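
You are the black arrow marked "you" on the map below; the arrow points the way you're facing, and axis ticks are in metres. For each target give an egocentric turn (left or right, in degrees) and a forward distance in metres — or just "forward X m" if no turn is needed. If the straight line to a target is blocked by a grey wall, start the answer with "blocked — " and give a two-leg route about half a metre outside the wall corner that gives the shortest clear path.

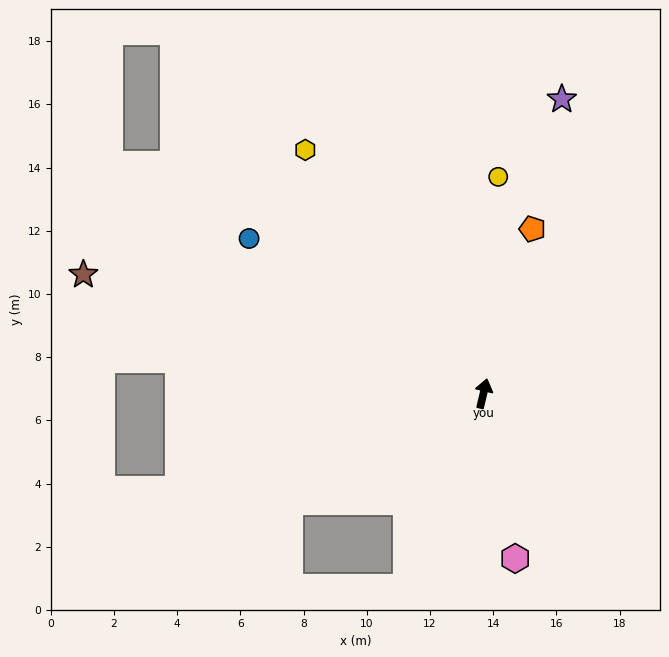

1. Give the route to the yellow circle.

turn left 9°, forward 6.9 m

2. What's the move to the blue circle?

turn left 70°, forward 8.9 m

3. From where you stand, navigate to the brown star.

turn left 87°, forward 13.2 m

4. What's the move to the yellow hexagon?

turn left 50°, forward 9.5 m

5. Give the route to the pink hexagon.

turn right 156°, forward 5.3 m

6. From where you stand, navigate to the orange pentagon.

turn right 3°, forward 5.4 m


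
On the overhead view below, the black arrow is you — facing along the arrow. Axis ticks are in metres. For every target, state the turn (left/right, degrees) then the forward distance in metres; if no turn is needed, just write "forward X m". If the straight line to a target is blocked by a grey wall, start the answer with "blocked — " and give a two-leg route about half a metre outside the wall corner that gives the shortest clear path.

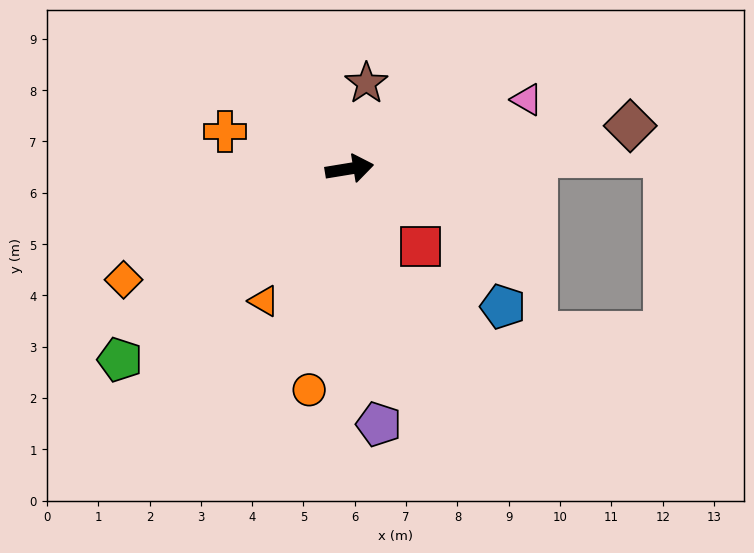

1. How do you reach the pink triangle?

turn left 12°, forward 3.7 m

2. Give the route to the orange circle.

turn right 110°, forward 4.4 m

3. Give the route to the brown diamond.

forward 5.5 m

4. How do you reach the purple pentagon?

turn right 93°, forward 5.0 m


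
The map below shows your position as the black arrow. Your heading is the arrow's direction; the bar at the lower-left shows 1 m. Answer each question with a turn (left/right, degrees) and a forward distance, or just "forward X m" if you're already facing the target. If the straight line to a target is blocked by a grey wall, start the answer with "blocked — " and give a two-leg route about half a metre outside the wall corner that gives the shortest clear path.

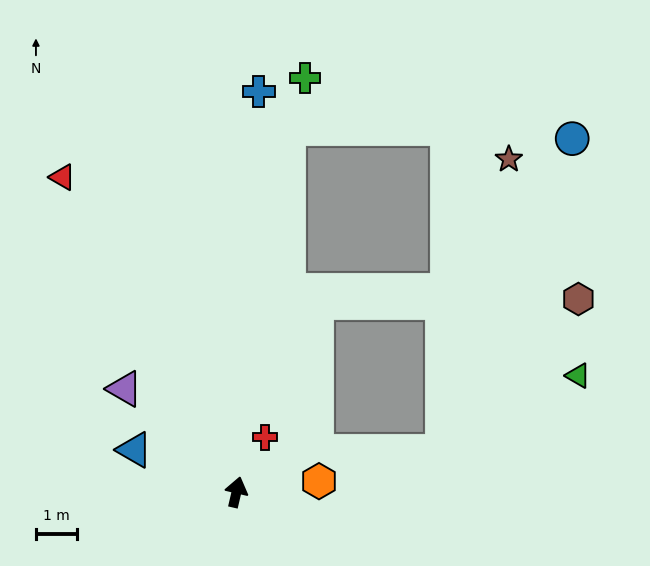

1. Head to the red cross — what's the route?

turn right 14°, forward 1.5 m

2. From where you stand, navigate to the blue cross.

turn left 10°, forward 9.7 m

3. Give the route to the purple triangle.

turn left 60°, forward 3.7 m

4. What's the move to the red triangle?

turn left 42°, forward 8.7 m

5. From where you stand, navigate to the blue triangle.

turn left 81°, forward 2.7 m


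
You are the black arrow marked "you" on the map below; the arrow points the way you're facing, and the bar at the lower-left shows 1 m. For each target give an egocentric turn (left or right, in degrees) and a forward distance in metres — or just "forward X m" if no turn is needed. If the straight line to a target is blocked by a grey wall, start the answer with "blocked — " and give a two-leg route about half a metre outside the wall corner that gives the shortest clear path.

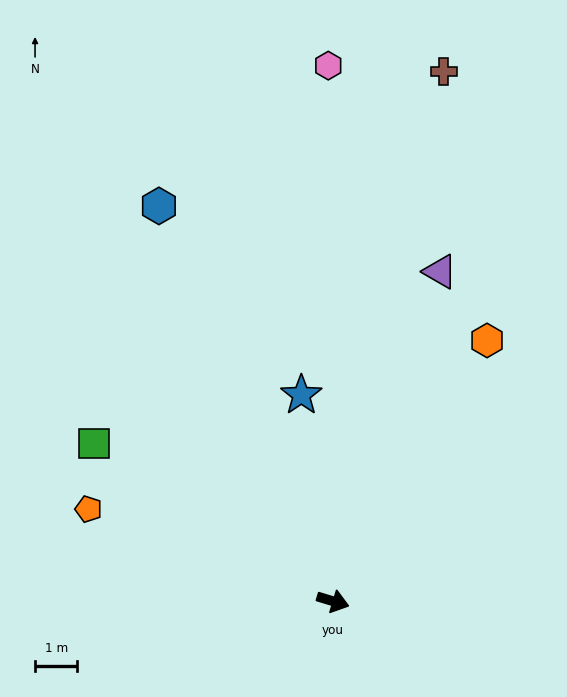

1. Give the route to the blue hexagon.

turn left 131°, forward 10.2 m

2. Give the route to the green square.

turn left 164°, forward 6.8 m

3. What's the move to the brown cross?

turn left 95°, forward 12.8 m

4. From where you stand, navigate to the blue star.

turn left 116°, forward 4.9 m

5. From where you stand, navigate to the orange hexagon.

turn left 76°, forward 7.1 m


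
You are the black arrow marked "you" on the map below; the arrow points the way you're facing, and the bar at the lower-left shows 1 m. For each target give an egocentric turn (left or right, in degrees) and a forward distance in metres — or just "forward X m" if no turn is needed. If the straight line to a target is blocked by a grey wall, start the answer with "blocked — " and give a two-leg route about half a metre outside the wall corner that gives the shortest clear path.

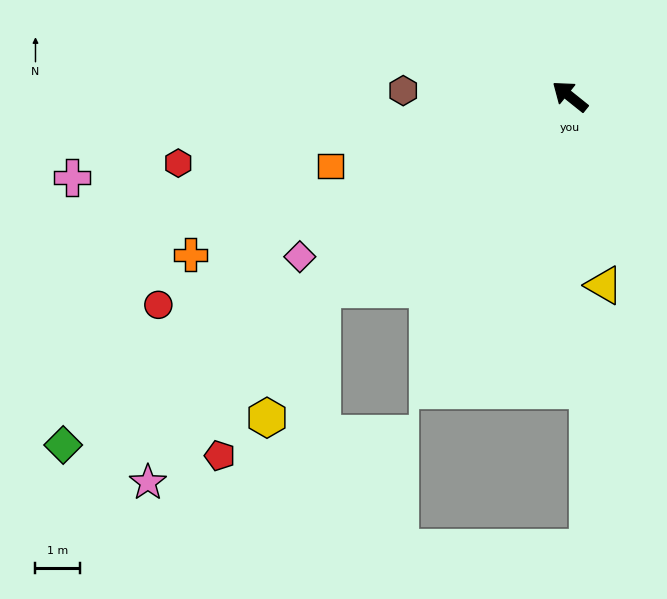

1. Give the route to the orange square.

turn left 55°, forward 5.6 m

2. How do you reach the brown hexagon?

turn left 37°, forward 3.8 m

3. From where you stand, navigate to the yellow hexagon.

blocked — turn left 77°, forward 7.1 m, then turn left 29°, forward 3.1 m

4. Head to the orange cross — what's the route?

turn left 61°, forward 9.3 m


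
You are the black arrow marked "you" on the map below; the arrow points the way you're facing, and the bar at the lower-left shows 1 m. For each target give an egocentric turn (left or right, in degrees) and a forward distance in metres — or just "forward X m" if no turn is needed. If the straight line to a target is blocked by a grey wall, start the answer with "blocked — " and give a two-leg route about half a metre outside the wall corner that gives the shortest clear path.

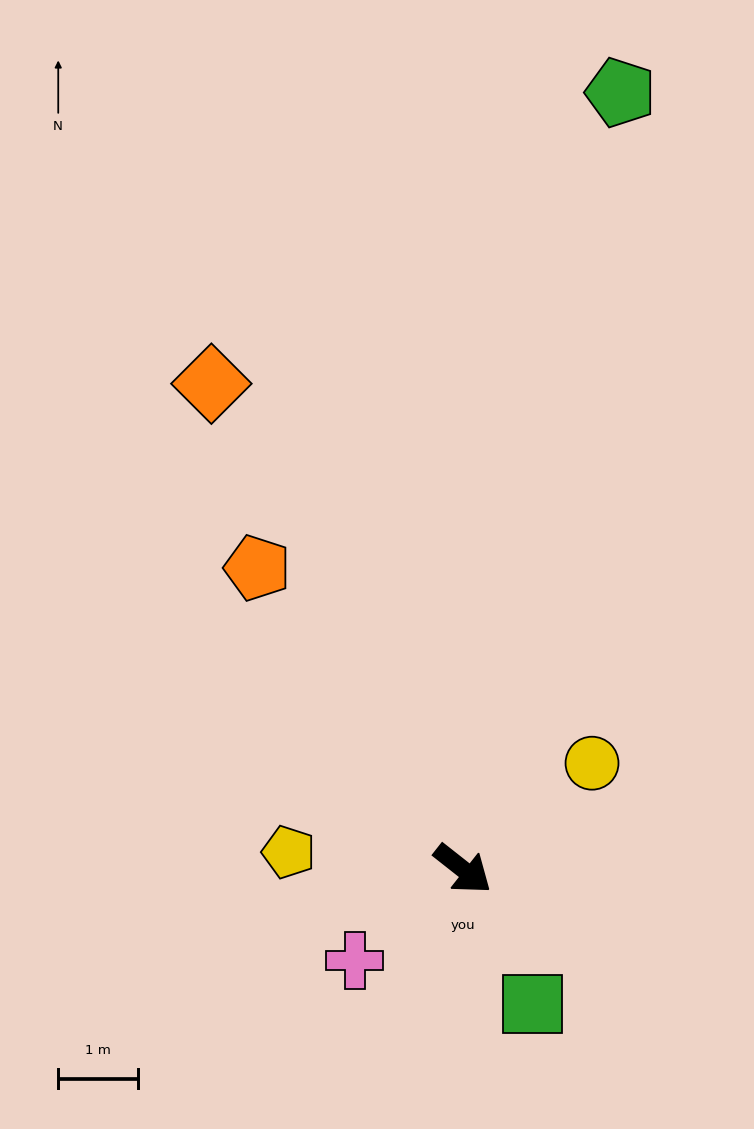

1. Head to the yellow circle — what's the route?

turn left 78°, forward 2.1 m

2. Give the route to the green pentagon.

turn left 117°, forward 10.0 m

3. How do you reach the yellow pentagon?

turn right 147°, forward 2.2 m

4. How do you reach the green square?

turn right 24°, forward 1.9 m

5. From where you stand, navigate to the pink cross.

turn right 102°, forward 1.8 m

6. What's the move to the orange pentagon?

turn left 163°, forward 4.6 m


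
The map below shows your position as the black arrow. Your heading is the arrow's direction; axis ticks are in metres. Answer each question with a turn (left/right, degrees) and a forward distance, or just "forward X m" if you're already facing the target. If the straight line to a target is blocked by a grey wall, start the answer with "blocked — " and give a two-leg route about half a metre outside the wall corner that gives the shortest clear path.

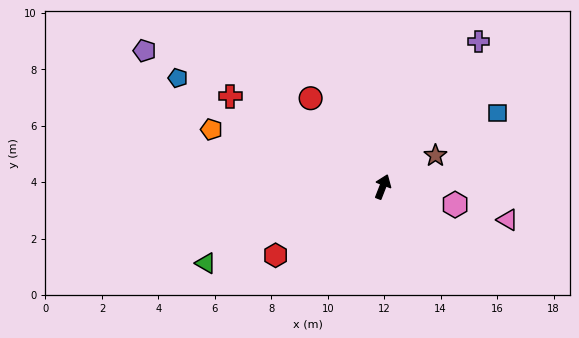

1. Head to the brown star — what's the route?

turn right 38°, forward 2.2 m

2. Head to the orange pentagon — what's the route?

turn left 93°, forward 6.4 m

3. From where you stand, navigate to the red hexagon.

turn left 144°, forward 4.5 m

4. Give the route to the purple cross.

turn right 12°, forward 6.2 m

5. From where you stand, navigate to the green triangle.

turn left 135°, forward 6.8 m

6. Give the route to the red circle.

turn left 61°, forward 4.0 m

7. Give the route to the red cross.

turn left 81°, forward 6.3 m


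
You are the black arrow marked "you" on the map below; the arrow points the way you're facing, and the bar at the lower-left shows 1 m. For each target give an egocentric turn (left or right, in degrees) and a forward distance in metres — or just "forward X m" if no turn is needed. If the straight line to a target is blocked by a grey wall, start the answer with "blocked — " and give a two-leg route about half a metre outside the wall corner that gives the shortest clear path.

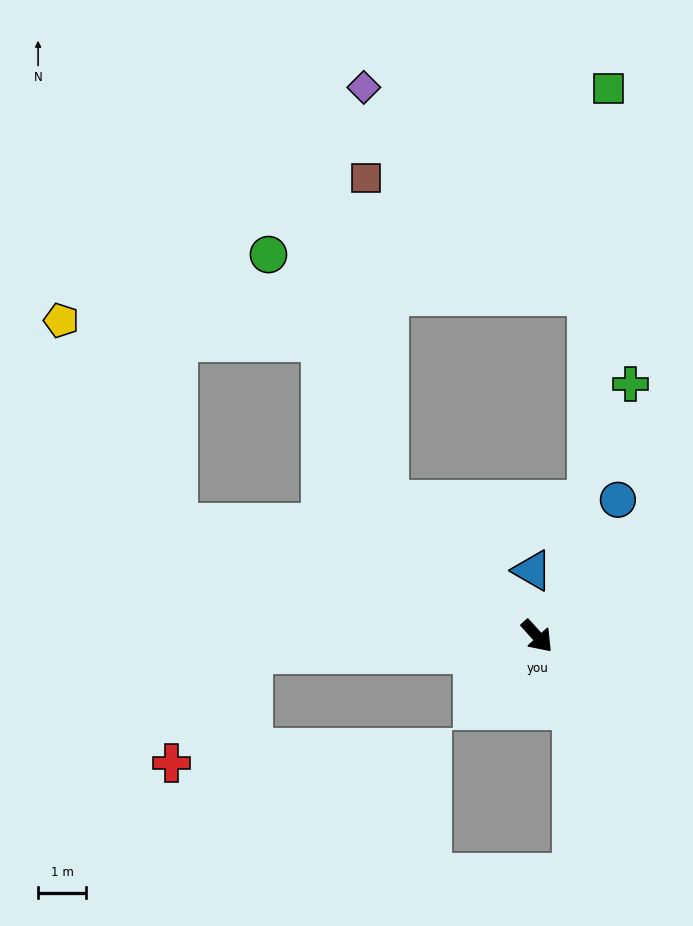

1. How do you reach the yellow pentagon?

blocked — turn right 150°, forward 7.9 m, then turn right 42°, forward 4.9 m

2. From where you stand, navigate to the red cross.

blocked — turn right 129°, forward 6.0 m, then turn left 50°, forward 2.9 m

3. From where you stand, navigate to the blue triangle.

turn left 142°, forward 1.4 m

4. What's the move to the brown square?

blocked — turn right 175°, forward 4.2 m, then turn right 43°, forward 6.8 m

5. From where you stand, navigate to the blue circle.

turn left 107°, forward 3.3 m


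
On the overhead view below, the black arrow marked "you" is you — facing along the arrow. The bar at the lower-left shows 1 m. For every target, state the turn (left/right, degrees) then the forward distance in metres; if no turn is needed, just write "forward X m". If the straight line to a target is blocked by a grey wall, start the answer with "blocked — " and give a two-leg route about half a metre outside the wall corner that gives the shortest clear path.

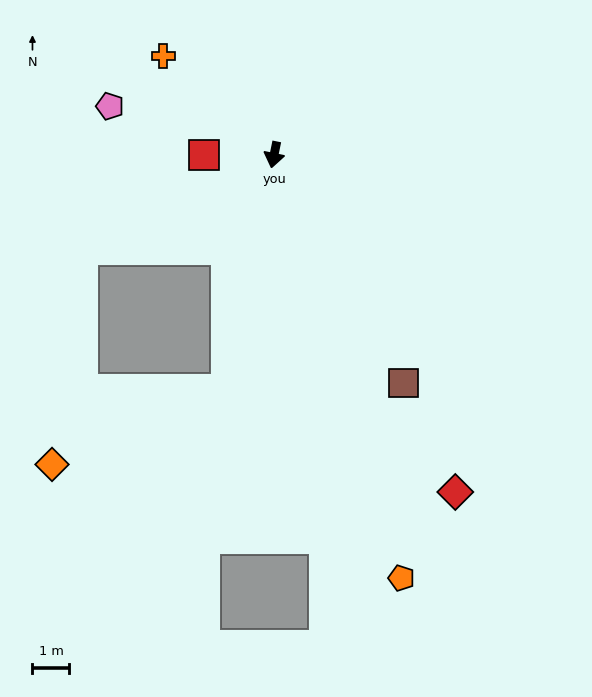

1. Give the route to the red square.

turn right 78°, forward 1.9 m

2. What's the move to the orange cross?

turn right 120°, forward 4.0 m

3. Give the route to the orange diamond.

blocked — forward 6.5 m, then turn right 55°, forward 5.1 m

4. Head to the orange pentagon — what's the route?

turn left 28°, forward 11.9 m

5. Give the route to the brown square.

turn left 41°, forward 7.1 m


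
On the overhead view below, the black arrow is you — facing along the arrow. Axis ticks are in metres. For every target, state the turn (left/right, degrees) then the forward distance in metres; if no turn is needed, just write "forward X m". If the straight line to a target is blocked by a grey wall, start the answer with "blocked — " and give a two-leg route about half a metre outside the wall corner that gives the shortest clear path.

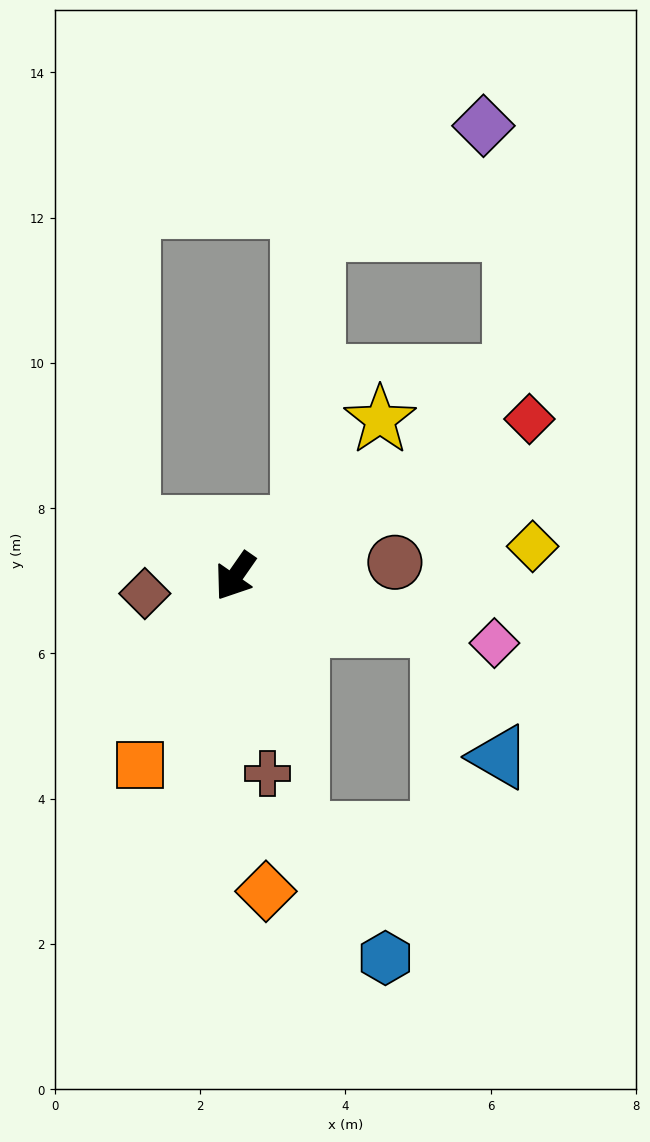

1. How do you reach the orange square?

turn left 8°, forward 2.9 m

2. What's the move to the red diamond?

turn left 153°, forward 4.6 m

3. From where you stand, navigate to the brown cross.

turn left 44°, forward 2.7 m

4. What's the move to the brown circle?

turn left 130°, forward 2.2 m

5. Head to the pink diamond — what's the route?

turn left 110°, forward 3.7 m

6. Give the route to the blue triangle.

blocked — turn left 111°, forward 2.9 m, then turn right 52°, forward 2.0 m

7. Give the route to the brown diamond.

turn right 44°, forward 1.3 m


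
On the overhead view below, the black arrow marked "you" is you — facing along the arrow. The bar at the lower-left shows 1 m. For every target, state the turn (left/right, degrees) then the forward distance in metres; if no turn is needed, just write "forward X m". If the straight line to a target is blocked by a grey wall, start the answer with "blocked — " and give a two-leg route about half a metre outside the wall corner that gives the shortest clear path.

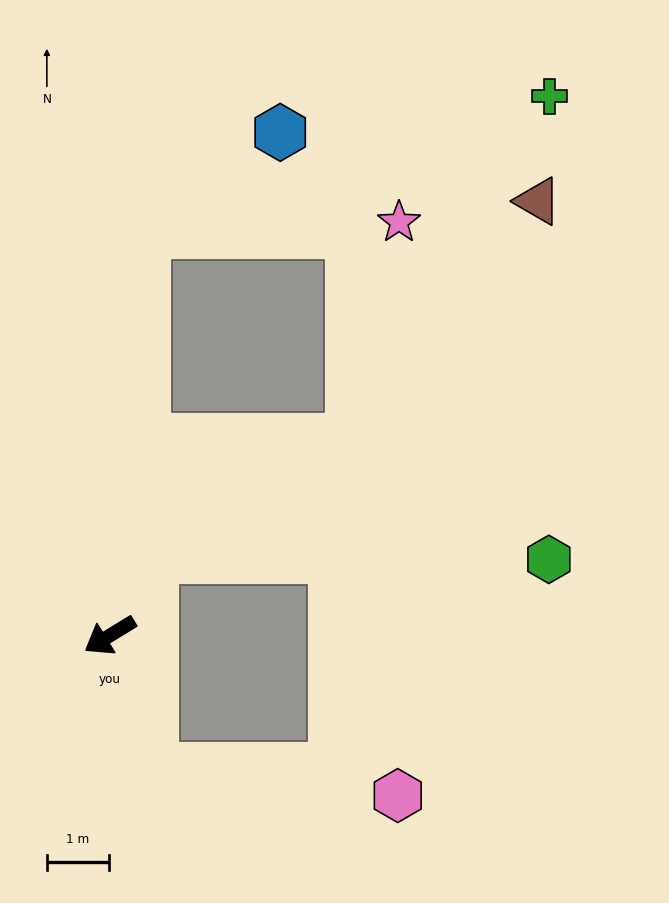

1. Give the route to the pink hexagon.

blocked — turn left 76°, forward 2.3 m, then turn left 66°, forward 4.0 m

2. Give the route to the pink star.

blocked — turn right 126°, forward 6.5 m, then turn right 83°, forward 4.1 m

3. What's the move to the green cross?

blocked — turn right 126°, forward 6.5 m, then turn right 67°, forward 6.9 m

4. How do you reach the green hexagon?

blocked — turn right 150°, forward 1.4 m, then turn right 62°, forward 6.4 m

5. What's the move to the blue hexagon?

blocked — turn right 126°, forward 6.5 m, then turn right 49°, forward 2.7 m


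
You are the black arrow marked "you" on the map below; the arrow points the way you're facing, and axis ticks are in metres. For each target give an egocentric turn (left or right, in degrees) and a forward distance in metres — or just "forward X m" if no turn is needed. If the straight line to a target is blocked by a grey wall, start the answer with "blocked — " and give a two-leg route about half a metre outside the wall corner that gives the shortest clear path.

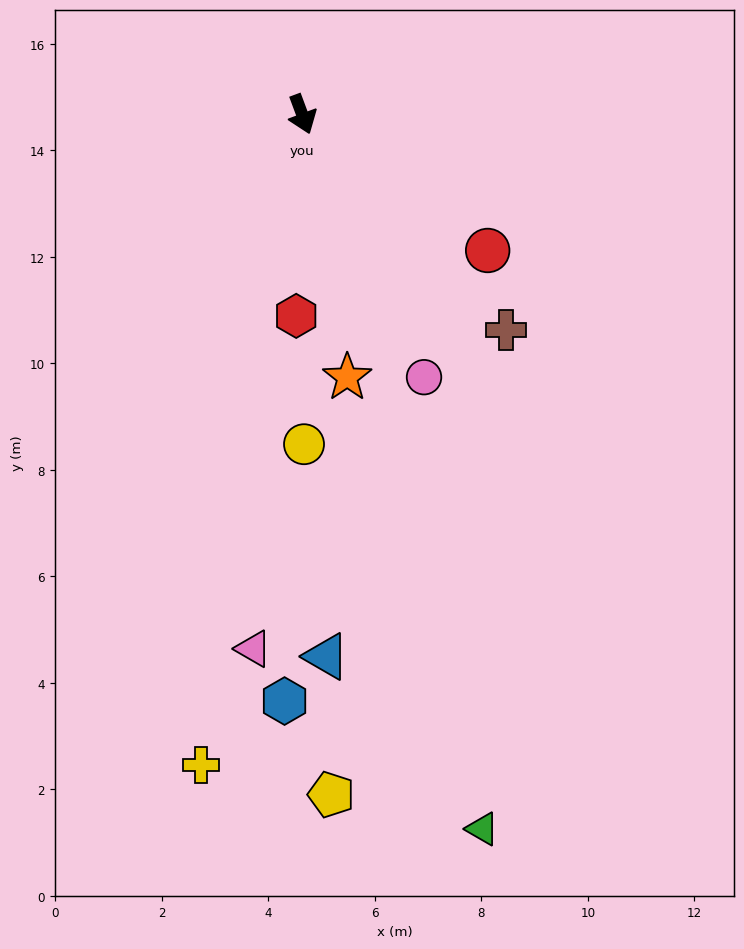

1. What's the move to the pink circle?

turn left 4°, forward 5.4 m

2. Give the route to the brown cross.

turn left 23°, forward 5.6 m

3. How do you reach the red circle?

turn left 33°, forward 4.3 m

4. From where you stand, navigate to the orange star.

turn right 11°, forward 5.0 m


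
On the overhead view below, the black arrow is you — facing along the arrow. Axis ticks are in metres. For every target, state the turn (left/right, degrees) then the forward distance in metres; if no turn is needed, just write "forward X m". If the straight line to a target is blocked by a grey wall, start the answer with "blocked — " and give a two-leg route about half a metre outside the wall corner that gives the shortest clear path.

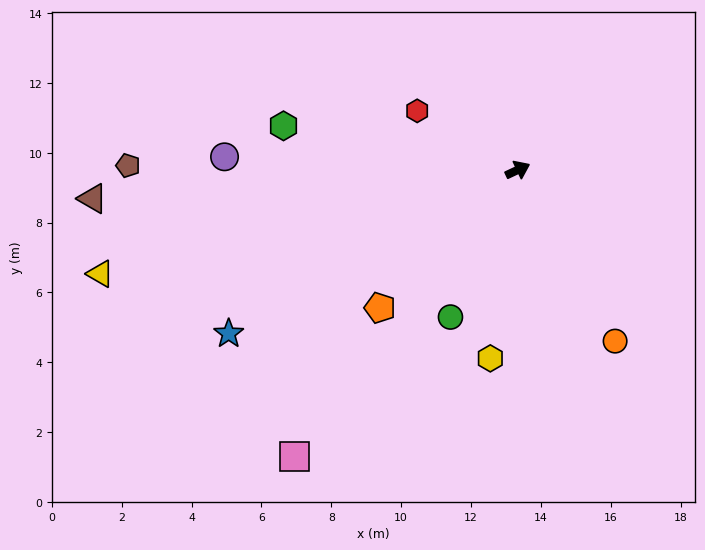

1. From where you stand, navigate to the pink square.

turn right 153°, forward 10.4 m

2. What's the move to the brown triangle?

turn left 159°, forward 12.2 m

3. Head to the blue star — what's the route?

turn right 176°, forward 9.5 m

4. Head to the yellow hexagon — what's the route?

turn right 123°, forward 5.4 m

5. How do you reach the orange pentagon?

turn right 160°, forward 5.6 m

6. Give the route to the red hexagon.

turn left 124°, forward 3.3 m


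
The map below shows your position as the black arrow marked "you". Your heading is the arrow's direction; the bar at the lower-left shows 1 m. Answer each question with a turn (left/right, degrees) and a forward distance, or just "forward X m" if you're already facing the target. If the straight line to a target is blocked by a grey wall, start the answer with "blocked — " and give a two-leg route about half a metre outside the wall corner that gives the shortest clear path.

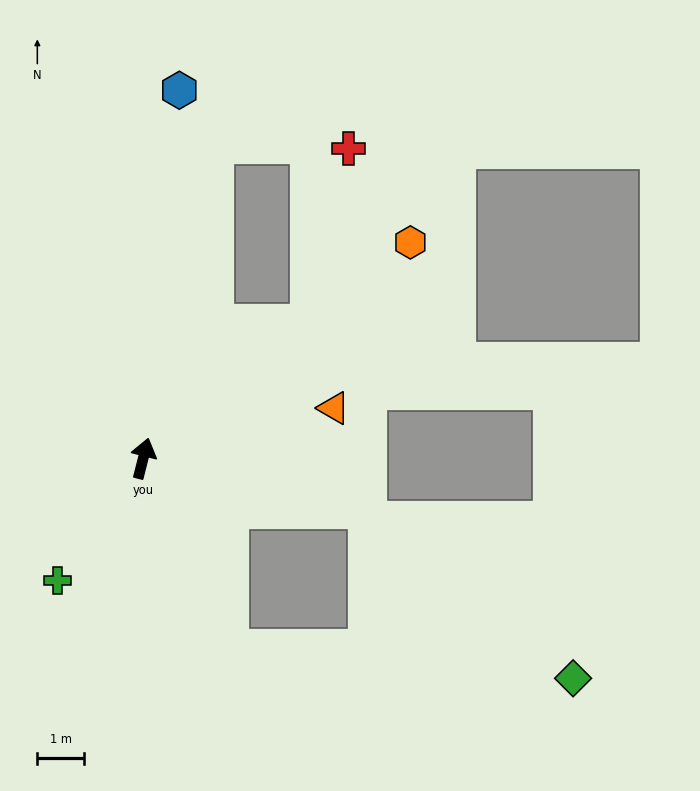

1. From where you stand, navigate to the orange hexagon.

turn right 37°, forward 7.3 m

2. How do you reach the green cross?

turn left 159°, forward 3.2 m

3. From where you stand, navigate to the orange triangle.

turn right 61°, forward 4.2 m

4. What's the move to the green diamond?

blocked — turn right 142°, forward 4.5 m, then turn left 61°, forward 7.4 m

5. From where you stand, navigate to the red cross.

blocked — turn right 37°, forward 4.6 m, then turn left 39°, forward 3.8 m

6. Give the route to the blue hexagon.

turn left 9°, forward 7.9 m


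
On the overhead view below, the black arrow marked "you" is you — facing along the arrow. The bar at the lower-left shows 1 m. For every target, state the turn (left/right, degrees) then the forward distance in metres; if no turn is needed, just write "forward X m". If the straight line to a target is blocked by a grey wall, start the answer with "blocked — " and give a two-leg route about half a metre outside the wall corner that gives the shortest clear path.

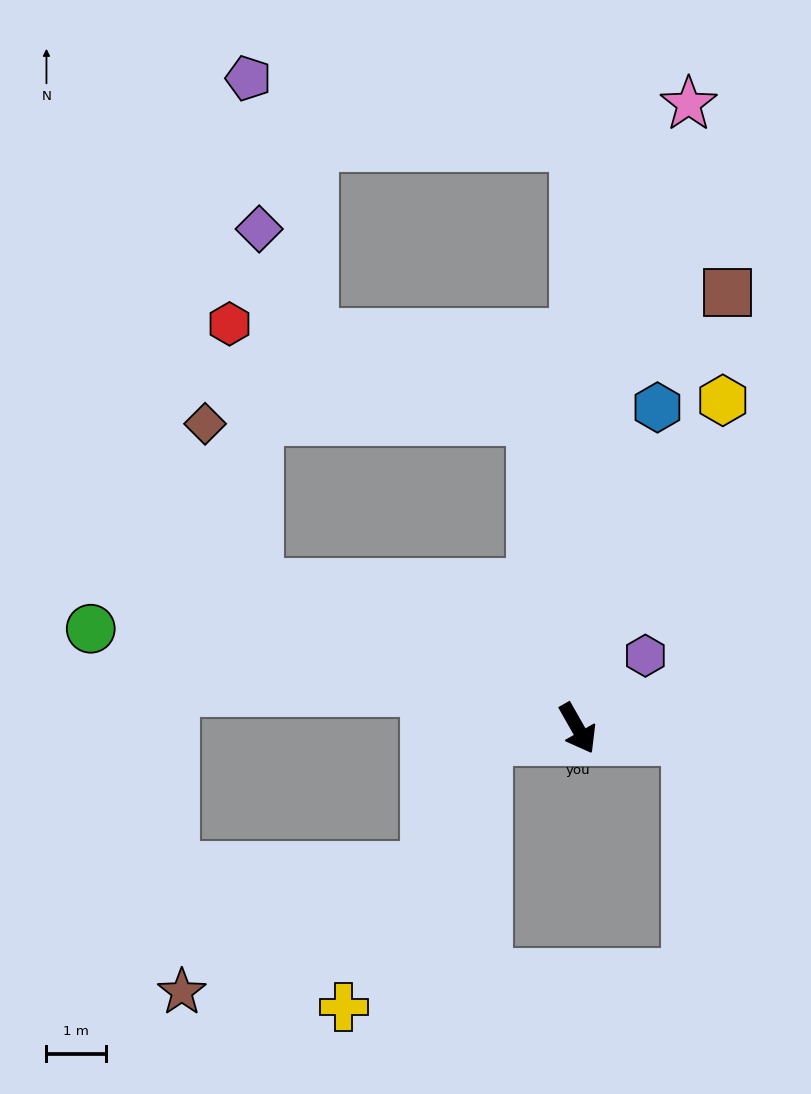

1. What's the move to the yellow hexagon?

turn left 127°, forward 6.0 m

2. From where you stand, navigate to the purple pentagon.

blocked — turn left 151°, forward 9.8 m, then turn left 78°, forward 5.6 m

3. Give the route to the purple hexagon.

turn left 107°, forward 1.7 m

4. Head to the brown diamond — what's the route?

blocked — turn right 144°, forward 5.9 m, then turn right 47°, forward 2.8 m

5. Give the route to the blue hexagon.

turn left 137°, forward 5.5 m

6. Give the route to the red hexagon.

blocked — turn right 144°, forward 5.9 m, then turn right 59°, forward 4.4 m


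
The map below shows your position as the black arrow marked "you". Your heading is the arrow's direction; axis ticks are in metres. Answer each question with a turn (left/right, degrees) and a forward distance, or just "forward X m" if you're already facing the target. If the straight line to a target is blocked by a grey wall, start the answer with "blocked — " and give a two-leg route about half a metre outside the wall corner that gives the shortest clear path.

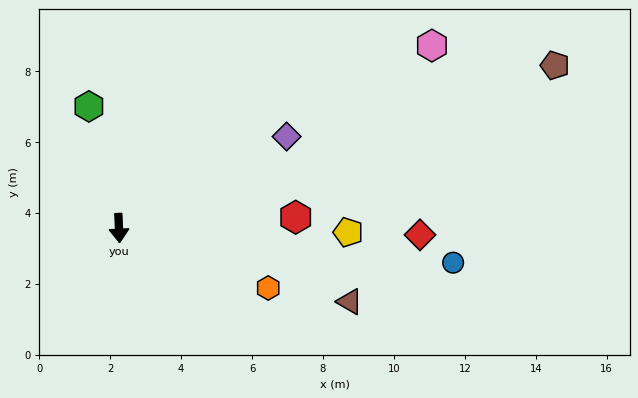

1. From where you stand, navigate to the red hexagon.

turn left 91°, forward 5.0 m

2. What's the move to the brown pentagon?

turn left 108°, forward 13.1 m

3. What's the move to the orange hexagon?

turn left 66°, forward 4.5 m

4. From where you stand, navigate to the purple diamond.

turn left 116°, forward 5.4 m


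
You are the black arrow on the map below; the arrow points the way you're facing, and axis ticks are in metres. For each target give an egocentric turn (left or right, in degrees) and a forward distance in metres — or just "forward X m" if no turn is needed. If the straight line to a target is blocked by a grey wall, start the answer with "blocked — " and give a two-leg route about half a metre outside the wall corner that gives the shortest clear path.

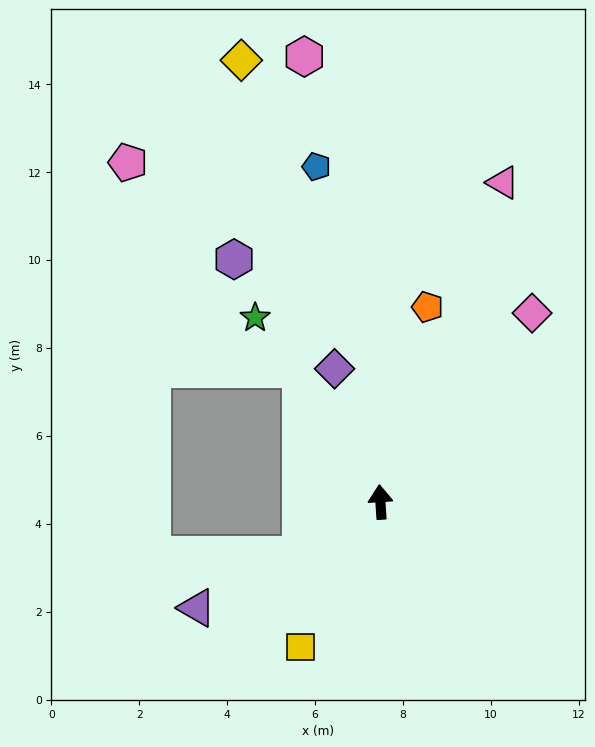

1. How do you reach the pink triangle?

turn right 25°, forward 7.8 m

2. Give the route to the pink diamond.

turn right 42°, forward 5.5 m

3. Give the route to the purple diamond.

turn left 15°, forward 3.2 m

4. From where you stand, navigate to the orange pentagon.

turn right 17°, forward 4.6 m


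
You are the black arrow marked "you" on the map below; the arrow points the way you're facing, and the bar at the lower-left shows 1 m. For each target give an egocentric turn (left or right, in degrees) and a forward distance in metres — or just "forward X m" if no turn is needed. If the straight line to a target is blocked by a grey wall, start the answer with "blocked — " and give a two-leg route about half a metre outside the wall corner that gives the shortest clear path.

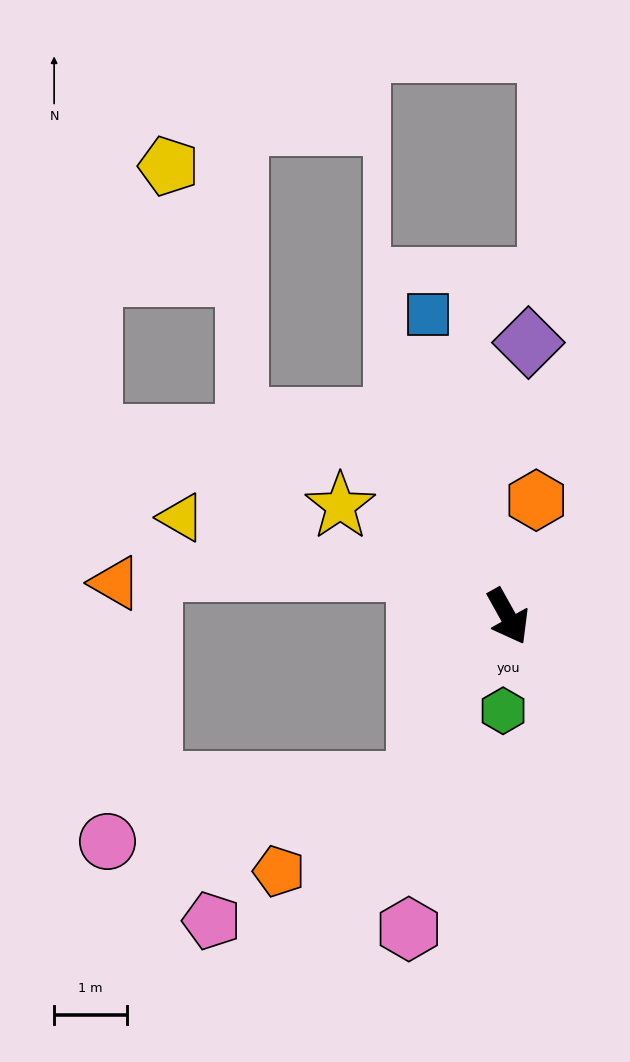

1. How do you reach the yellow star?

turn right 152°, forward 2.7 m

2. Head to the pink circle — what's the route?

blocked — turn right 58°, forward 2.6 m, then turn right 50°, forward 4.3 m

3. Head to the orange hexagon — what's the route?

turn left 137°, forward 1.6 m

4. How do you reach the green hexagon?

turn right 32°, forward 1.3 m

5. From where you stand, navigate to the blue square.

turn left 166°, forward 4.3 m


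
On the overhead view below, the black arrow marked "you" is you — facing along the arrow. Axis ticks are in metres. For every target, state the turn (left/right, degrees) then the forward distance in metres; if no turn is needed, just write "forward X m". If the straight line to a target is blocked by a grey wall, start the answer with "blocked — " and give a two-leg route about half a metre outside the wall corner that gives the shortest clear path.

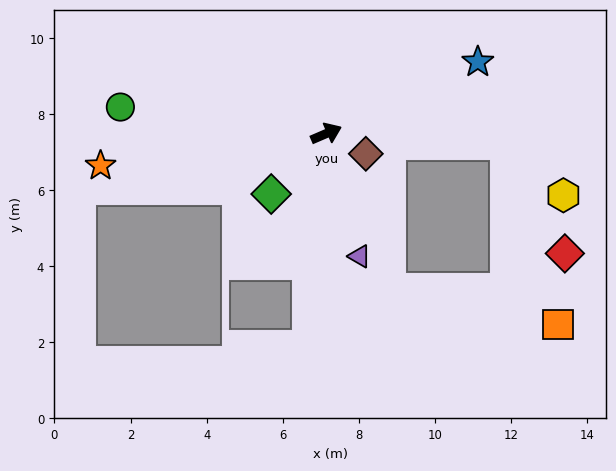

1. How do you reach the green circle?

turn left 149°, forward 5.5 m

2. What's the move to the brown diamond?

turn right 50°, forward 1.2 m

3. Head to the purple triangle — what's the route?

turn right 98°, forward 3.3 m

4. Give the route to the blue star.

turn left 2°, forward 4.4 m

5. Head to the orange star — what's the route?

turn left 165°, forward 6.0 m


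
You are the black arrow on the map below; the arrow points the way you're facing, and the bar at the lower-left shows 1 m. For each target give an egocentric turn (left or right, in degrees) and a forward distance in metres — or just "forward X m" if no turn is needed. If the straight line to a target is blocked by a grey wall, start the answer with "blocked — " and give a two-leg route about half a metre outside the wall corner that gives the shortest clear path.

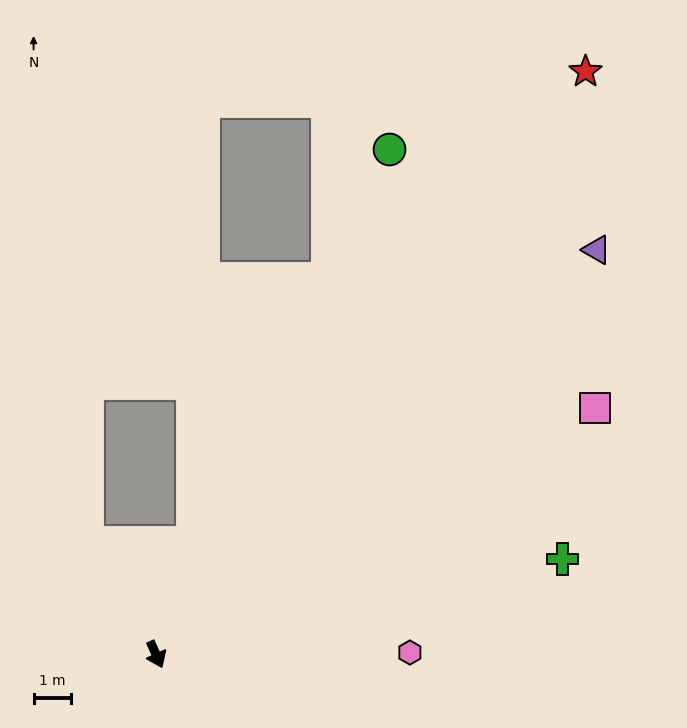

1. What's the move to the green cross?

turn left 79°, forward 11.1 m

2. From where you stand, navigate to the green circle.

turn left 131°, forward 14.8 m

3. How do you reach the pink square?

turn left 95°, forward 13.4 m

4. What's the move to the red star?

turn left 119°, forward 19.2 m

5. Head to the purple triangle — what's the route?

turn left 108°, forward 15.9 m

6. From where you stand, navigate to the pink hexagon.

turn left 66°, forward 6.7 m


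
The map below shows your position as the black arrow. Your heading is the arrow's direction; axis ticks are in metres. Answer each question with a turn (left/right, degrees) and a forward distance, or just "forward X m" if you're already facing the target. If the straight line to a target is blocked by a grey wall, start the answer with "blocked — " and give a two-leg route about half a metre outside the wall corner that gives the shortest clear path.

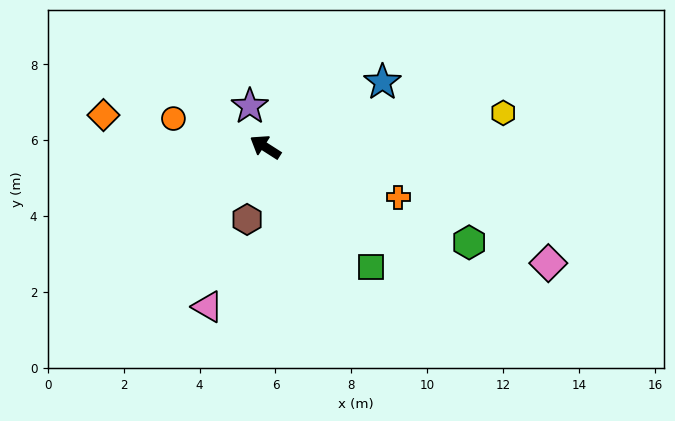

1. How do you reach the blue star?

turn right 118°, forward 3.5 m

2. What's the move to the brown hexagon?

turn left 108°, forward 2.0 m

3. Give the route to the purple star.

turn right 37°, forward 1.1 m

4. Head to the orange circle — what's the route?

turn left 15°, forward 2.5 m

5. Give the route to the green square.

turn left 164°, forward 4.2 m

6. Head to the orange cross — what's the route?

turn right 168°, forward 3.7 m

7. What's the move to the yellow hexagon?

turn right 139°, forward 6.3 m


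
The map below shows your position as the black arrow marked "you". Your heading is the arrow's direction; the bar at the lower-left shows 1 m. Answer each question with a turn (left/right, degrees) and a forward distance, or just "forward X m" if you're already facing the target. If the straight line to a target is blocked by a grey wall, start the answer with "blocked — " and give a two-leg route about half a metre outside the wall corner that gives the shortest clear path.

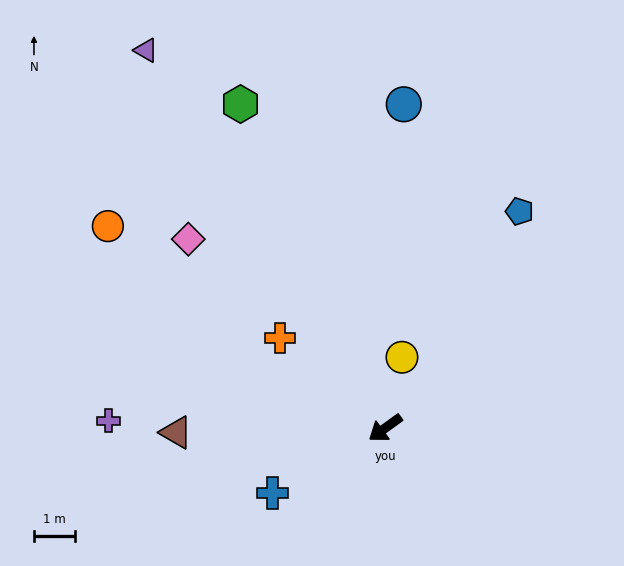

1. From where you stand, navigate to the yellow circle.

turn right 139°, forward 1.8 m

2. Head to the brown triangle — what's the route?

turn right 35°, forward 5.1 m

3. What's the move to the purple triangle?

turn right 94°, forward 10.9 m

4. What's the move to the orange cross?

turn right 77°, forward 3.4 m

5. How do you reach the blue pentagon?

turn right 158°, forward 6.2 m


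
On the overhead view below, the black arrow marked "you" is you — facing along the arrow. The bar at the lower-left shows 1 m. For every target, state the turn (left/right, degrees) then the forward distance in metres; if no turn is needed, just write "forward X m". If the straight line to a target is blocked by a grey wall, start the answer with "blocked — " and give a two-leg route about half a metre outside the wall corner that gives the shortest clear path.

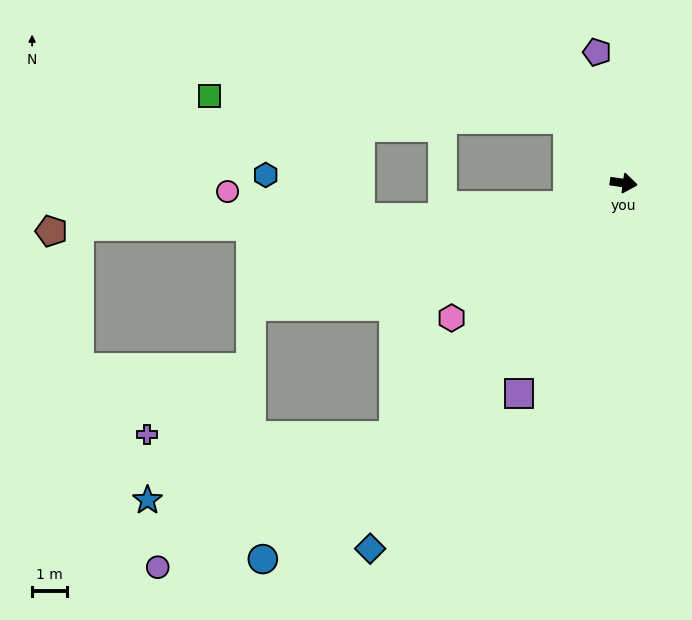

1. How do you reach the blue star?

blocked — turn right 124°, forward 9.8 m, then turn right 34°, forward 7.3 m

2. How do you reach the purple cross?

blocked — turn right 124°, forward 9.8 m, then turn right 48°, forward 7.1 m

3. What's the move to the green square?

blocked — turn left 139°, forward 2.4 m, then turn left 45°, forward 10.3 m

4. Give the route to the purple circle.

blocked — turn right 124°, forward 9.8 m, then turn right 19°, forward 7.7 m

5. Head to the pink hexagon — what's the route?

turn right 134°, forward 6.2 m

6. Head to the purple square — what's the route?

turn right 108°, forward 6.7 m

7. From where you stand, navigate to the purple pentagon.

turn left 109°, forward 3.8 m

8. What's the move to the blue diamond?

turn right 117°, forward 12.7 m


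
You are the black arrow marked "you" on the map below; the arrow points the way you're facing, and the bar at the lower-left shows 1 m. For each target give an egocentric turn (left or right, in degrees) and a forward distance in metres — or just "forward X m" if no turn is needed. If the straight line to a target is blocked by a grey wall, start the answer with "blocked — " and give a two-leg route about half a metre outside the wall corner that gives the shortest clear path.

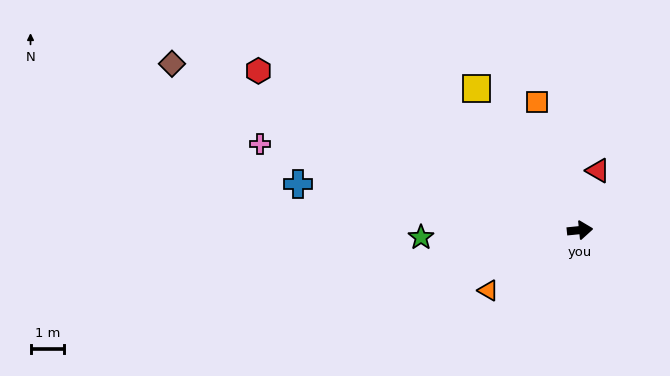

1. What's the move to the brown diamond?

turn left 152°, forward 13.2 m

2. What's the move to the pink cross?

turn left 159°, forward 9.9 m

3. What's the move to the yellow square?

turn left 120°, forward 5.3 m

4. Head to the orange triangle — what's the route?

turn right 152°, forward 3.3 m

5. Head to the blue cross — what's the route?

turn left 165°, forward 8.6 m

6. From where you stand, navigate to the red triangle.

turn left 68°, forward 1.9 m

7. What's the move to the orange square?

turn left 103°, forward 4.0 m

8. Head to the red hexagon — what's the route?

turn left 148°, forward 10.7 m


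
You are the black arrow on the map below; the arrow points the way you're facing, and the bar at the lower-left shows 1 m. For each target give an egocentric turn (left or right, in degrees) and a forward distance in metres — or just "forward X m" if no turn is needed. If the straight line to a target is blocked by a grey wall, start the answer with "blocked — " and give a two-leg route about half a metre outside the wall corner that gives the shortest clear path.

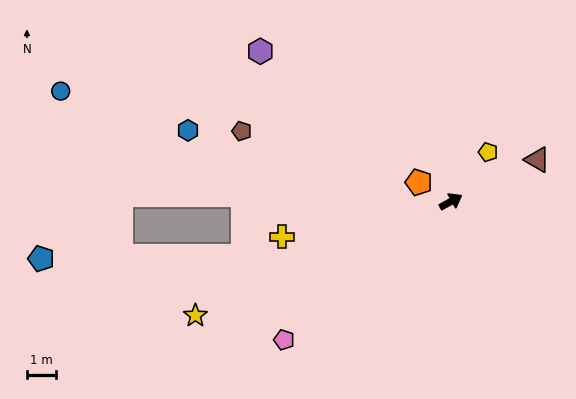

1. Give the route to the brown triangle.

turn right 3°, forward 3.3 m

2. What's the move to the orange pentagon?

turn left 120°, forward 1.3 m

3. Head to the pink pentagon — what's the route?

turn right 169°, forward 7.4 m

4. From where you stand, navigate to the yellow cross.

turn left 163°, forward 5.9 m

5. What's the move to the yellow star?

turn left 175°, forward 9.6 m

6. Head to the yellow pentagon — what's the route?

turn left 24°, forward 2.1 m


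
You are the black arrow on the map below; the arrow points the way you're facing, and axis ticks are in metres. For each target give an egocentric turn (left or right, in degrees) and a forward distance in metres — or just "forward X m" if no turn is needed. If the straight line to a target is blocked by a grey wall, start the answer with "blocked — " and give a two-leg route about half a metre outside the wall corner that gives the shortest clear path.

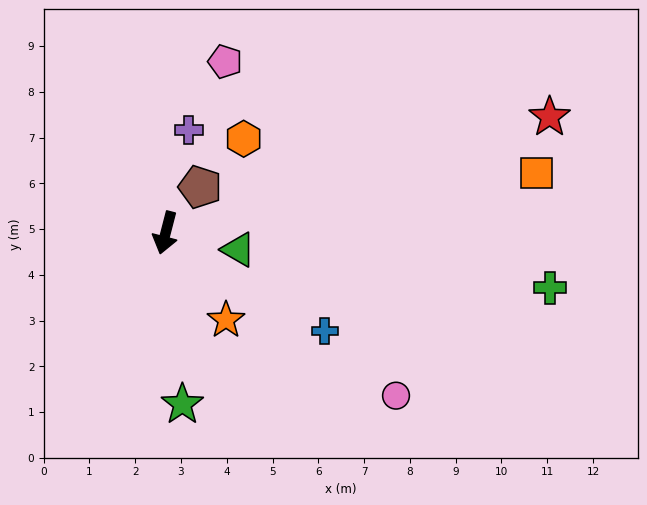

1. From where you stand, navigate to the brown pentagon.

turn left 158°, forward 1.3 m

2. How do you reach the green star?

turn left 20°, forward 3.8 m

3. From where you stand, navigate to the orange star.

turn left 49°, forward 2.3 m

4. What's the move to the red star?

turn left 121°, forward 8.8 m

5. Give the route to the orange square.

turn left 114°, forward 8.2 m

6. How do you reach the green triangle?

turn left 91°, forward 1.6 m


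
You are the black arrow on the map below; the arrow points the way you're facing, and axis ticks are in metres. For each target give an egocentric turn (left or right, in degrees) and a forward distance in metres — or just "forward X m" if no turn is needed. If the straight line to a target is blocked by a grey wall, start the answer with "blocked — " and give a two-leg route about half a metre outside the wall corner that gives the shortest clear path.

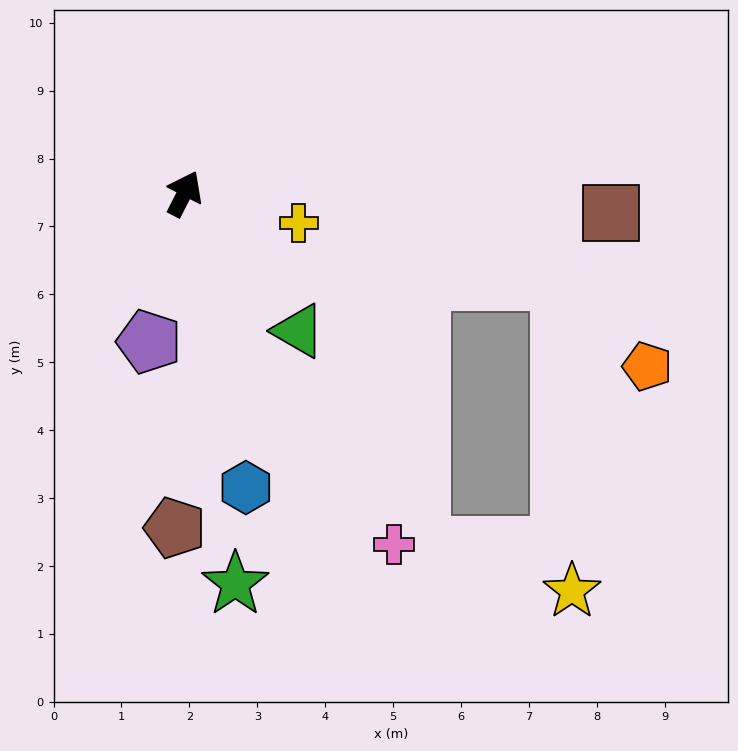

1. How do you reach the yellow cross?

turn right 77°, forward 1.7 m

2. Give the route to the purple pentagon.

turn right 166°, forward 2.2 m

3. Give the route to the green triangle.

turn right 113°, forward 2.6 m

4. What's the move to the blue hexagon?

turn right 141°, forward 4.4 m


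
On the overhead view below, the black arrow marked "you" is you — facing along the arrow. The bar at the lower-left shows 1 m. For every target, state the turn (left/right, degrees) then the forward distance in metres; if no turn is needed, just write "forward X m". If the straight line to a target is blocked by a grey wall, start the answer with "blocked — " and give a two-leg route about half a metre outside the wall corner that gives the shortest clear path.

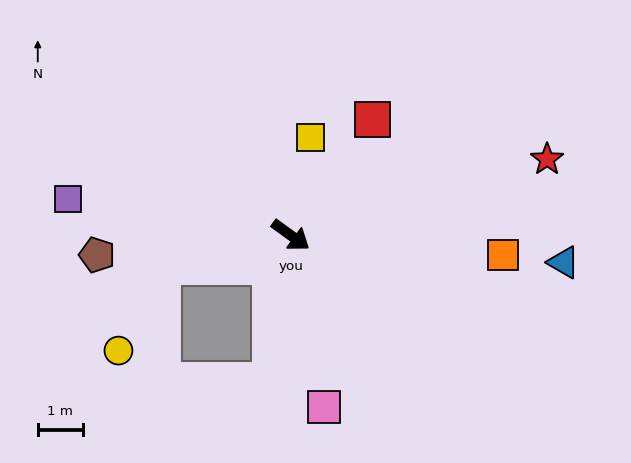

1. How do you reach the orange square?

turn left 31°, forward 4.7 m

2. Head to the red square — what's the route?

turn left 91°, forward 3.2 m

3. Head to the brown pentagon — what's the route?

turn right 138°, forward 4.3 m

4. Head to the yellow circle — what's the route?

blocked — turn right 131°, forward 2.9 m, then turn left 50°, forward 2.1 m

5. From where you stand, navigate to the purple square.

turn right 153°, forward 5.0 m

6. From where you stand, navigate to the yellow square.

turn left 114°, forward 2.2 m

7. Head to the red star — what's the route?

turn left 52°, forward 5.9 m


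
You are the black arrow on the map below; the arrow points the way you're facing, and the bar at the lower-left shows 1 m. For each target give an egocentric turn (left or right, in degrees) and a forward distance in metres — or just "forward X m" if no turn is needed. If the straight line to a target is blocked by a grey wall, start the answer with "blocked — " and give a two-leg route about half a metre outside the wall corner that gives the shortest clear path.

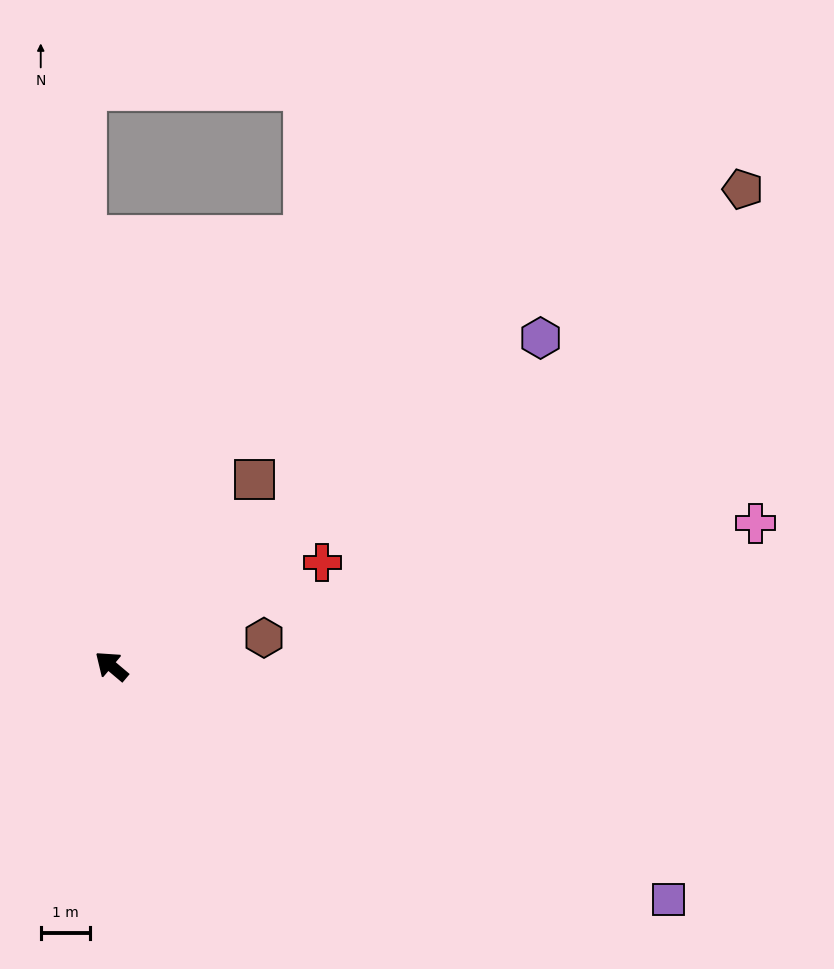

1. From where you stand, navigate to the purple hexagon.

turn right 102°, forward 11.0 m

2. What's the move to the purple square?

turn right 163°, forward 12.2 m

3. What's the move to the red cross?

turn right 114°, forward 4.8 m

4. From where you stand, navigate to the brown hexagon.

turn right 129°, forward 3.1 m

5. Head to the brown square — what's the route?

turn right 87°, forward 4.8 m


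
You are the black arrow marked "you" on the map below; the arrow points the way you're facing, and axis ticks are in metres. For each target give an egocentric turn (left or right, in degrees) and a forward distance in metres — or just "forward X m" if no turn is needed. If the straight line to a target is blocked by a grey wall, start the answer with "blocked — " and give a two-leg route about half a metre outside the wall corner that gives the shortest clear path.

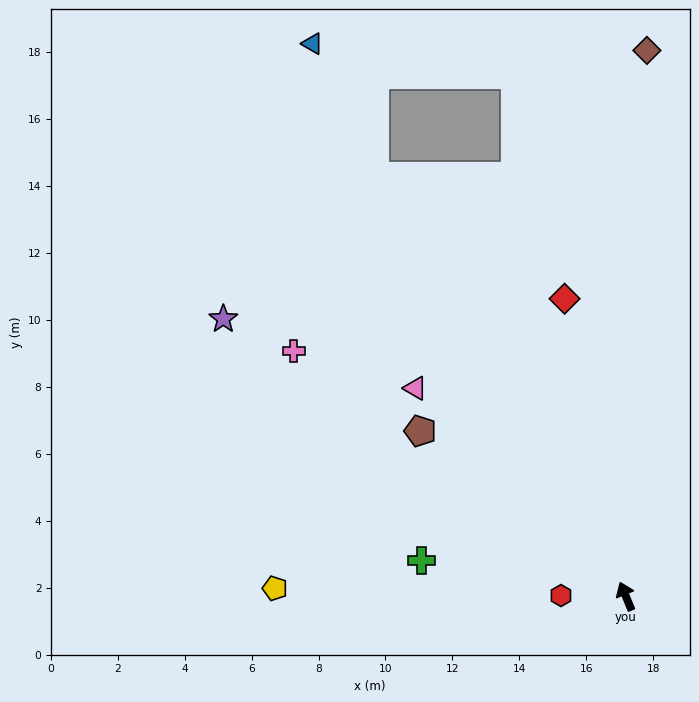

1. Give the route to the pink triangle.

turn left 23°, forward 8.8 m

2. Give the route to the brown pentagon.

turn left 29°, forward 7.9 m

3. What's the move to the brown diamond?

turn right 24°, forward 16.3 m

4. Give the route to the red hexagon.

turn left 67°, forward 1.9 m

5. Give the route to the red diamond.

turn right 11°, forward 9.1 m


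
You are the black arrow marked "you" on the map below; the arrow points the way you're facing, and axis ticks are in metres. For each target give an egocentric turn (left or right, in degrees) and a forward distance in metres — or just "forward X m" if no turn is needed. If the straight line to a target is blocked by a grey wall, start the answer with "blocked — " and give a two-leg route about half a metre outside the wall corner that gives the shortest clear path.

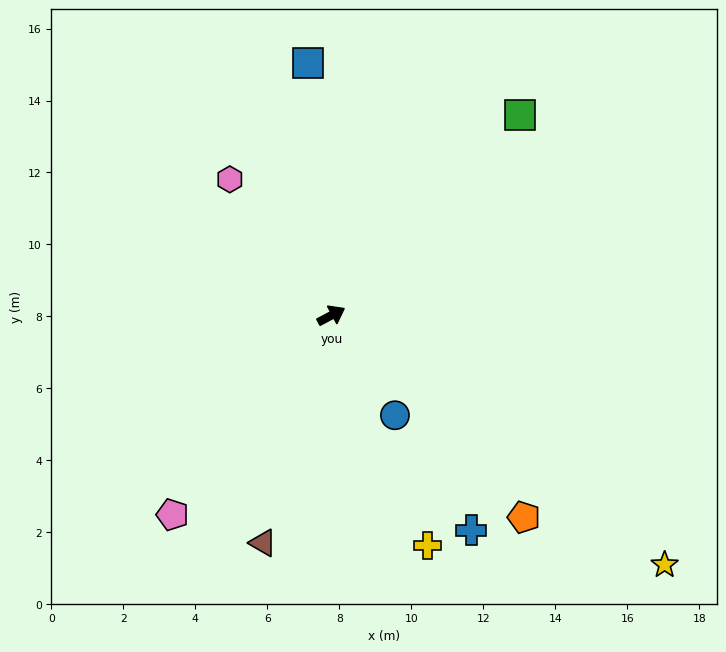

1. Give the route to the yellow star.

turn right 65°, forward 11.6 m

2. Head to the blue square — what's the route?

turn left 67°, forward 7.0 m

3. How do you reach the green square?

turn left 19°, forward 7.7 m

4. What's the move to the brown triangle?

turn right 135°, forward 6.6 m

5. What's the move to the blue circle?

turn right 85°, forward 3.3 m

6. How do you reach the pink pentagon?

turn right 157°, forward 7.1 m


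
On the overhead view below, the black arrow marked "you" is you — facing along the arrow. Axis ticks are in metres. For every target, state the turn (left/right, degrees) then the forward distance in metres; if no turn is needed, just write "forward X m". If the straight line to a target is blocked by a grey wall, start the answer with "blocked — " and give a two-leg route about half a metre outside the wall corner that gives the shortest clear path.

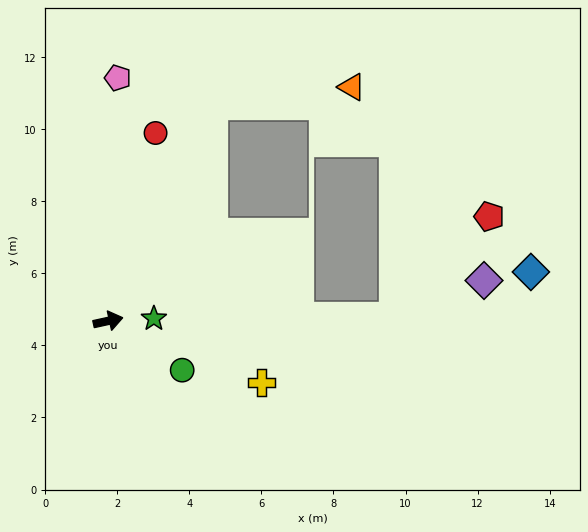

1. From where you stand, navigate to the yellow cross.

turn right 34°, forward 4.6 m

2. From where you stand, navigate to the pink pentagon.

turn left 75°, forward 6.7 m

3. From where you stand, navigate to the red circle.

turn left 63°, forward 5.4 m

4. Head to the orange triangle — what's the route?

blocked — turn left 52°, forward 6.6 m, then turn right 57°, forward 3.9 m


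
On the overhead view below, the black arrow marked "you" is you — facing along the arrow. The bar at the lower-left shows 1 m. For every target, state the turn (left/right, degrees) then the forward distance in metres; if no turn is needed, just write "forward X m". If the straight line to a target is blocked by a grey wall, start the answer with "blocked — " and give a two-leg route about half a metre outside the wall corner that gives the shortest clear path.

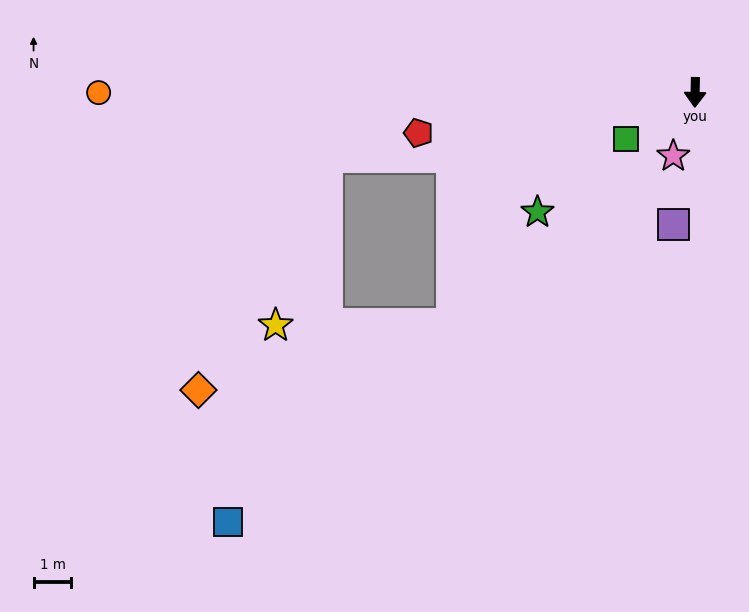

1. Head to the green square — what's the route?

turn right 55°, forward 2.2 m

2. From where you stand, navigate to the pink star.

turn right 18°, forward 1.8 m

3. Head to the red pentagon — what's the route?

turn right 80°, forward 7.4 m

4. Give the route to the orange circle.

turn right 89°, forward 15.7 m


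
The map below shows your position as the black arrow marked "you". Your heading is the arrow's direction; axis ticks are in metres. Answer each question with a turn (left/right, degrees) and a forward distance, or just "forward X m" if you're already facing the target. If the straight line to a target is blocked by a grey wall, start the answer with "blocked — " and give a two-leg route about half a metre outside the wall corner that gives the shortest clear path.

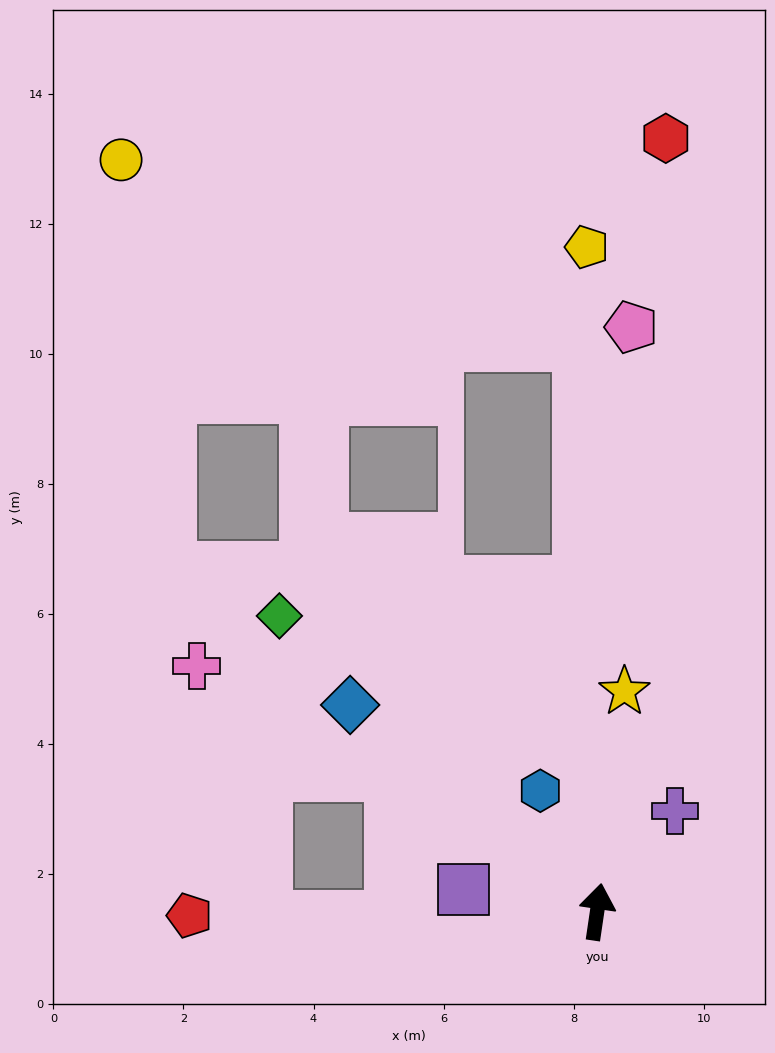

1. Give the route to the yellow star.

forward 3.4 m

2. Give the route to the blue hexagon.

turn left 34°, forward 2.1 m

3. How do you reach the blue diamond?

turn left 58°, forward 5.0 m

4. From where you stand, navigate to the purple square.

turn left 89°, forward 2.1 m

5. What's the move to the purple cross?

turn right 29°, forward 2.0 m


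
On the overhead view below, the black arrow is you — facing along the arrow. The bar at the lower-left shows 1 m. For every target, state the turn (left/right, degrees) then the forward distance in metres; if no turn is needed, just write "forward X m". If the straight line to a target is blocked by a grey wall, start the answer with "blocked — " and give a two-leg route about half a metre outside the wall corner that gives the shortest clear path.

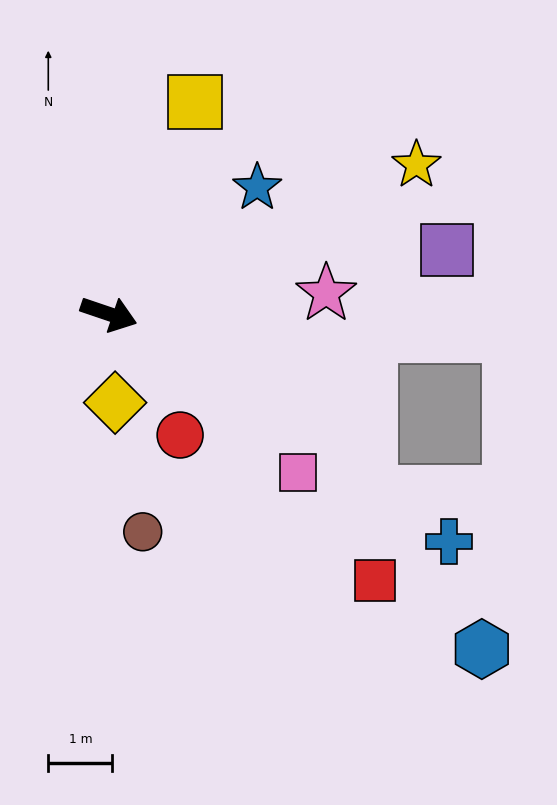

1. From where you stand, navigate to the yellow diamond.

turn right 67°, forward 1.4 m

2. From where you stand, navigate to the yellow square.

turn left 87°, forward 3.6 m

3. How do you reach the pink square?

turn right 21°, forward 3.9 m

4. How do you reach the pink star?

turn left 24°, forward 3.4 m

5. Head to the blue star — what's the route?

turn left 59°, forward 3.0 m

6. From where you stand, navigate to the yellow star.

turn left 45°, forward 5.3 m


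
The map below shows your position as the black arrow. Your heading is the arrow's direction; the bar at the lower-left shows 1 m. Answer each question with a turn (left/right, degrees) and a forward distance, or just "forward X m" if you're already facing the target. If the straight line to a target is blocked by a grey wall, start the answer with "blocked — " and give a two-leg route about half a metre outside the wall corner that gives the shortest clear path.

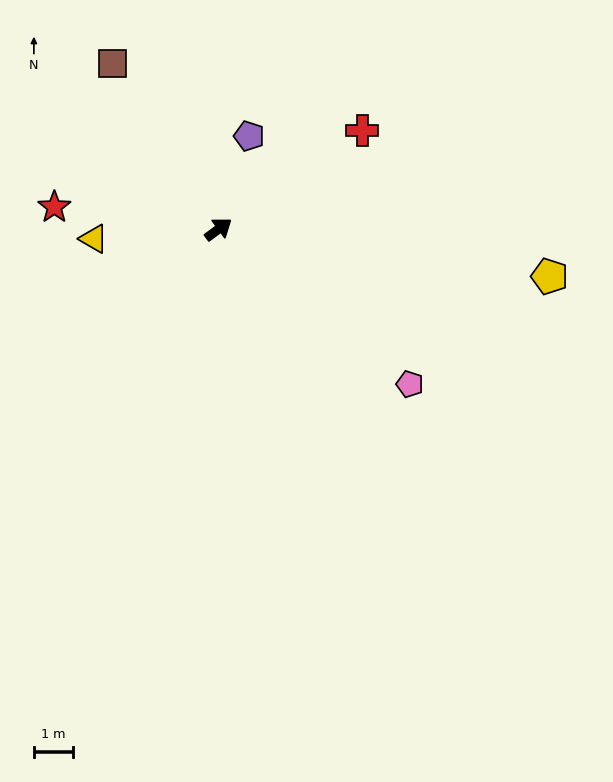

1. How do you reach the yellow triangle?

turn left 148°, forward 3.2 m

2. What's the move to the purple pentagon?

turn left 35°, forward 2.5 m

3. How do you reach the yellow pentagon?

turn right 45°, forward 8.5 m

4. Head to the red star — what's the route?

turn left 136°, forward 4.2 m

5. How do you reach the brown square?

turn left 86°, forward 5.0 m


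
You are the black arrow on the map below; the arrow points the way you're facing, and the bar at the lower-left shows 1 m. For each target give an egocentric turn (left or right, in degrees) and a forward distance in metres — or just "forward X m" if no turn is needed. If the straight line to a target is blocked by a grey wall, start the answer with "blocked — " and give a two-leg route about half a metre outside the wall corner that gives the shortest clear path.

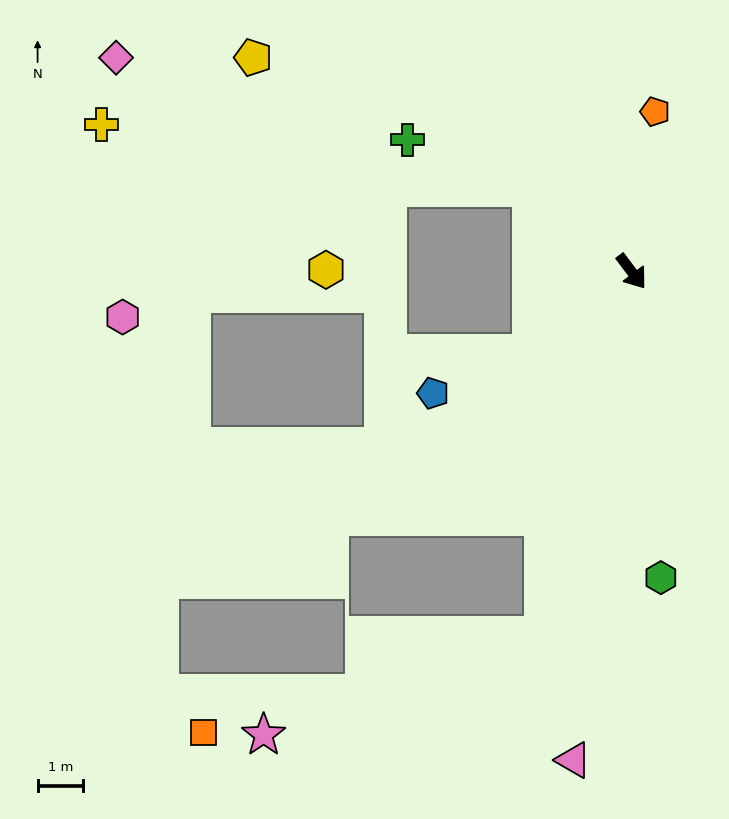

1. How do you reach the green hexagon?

turn right 32°, forward 6.8 m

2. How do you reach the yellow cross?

blocked — turn right 167°, forward 2.9 m, then turn left 32°, forward 9.6 m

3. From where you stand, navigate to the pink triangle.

turn right 44°, forward 10.9 m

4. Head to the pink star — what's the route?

blocked — turn right 51°, forward 8.3 m, then turn right 57°, forward 6.6 m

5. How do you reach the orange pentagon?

turn left 135°, forward 3.6 m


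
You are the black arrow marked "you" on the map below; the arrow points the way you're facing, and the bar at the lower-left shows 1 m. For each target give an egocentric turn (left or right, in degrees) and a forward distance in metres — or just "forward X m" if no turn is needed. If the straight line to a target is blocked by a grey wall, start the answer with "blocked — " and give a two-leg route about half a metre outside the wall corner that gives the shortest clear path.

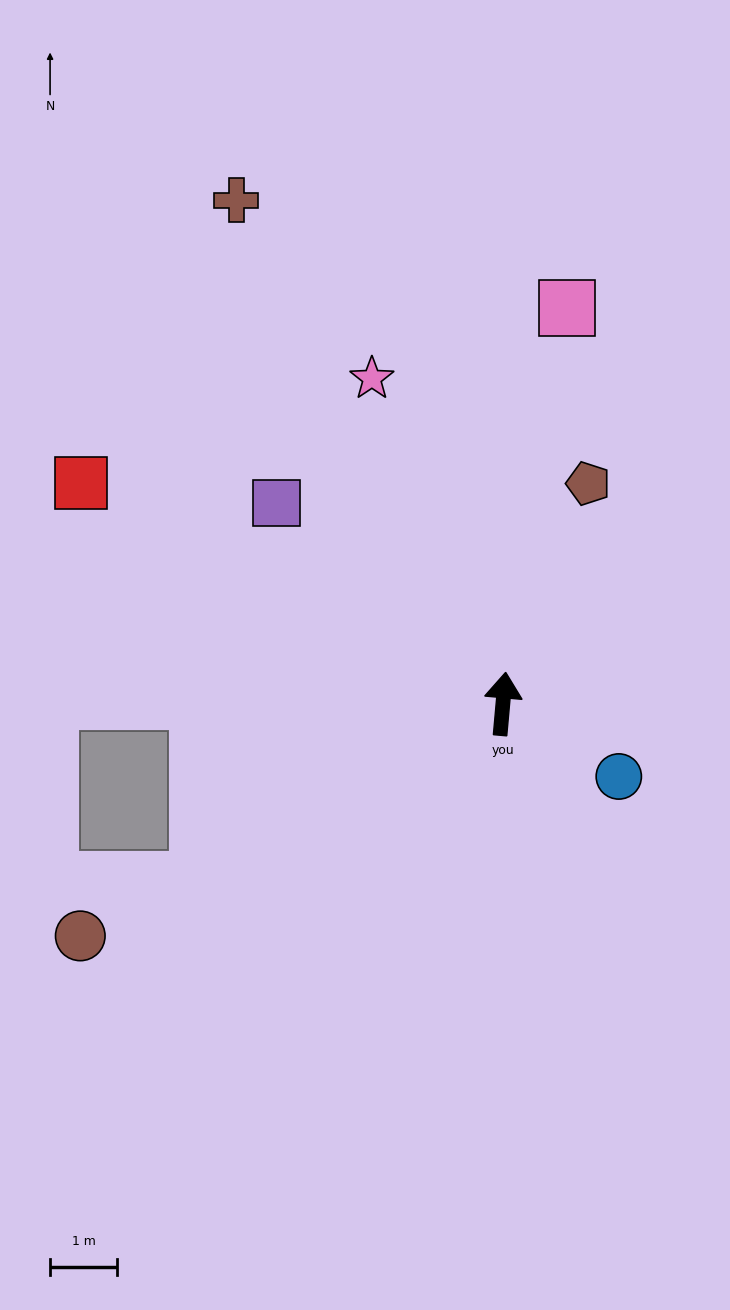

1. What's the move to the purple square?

turn left 53°, forward 4.5 m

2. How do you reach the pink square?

turn right 4°, forward 6.0 m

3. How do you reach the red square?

turn left 67°, forward 7.1 m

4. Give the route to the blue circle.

turn right 117°, forward 2.0 m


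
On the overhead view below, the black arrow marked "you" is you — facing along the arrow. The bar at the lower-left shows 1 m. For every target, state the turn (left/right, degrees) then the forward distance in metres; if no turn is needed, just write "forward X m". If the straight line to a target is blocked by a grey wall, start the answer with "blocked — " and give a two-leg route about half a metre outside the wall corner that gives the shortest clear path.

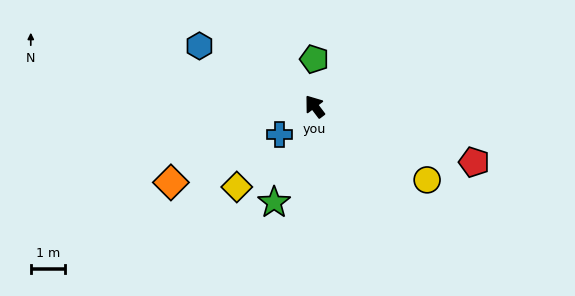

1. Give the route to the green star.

turn left 120°, forward 3.0 m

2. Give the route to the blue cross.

turn left 92°, forward 1.3 m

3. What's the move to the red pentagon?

turn right 146°, forward 4.9 m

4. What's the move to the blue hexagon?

turn left 25°, forward 3.8 m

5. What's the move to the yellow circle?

turn right 160°, forward 3.9 m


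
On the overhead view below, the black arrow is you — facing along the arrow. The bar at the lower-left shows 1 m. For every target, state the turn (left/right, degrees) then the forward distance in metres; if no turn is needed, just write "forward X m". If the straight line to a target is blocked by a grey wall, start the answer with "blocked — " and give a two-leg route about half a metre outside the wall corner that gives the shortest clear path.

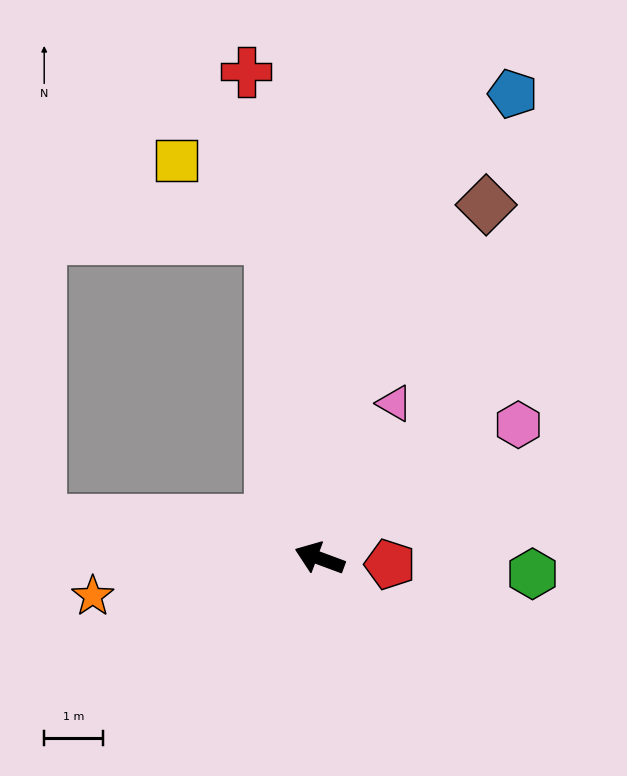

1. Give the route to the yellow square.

blocked — turn right 61°, forward 5.5 m, then turn left 41°, forward 2.1 m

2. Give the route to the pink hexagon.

turn right 126°, forward 4.1 m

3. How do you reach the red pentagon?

turn right 165°, forward 1.2 m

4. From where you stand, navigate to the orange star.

turn left 30°, forward 3.9 m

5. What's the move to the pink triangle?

turn right 95°, forward 2.9 m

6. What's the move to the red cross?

turn right 61°, forward 8.4 m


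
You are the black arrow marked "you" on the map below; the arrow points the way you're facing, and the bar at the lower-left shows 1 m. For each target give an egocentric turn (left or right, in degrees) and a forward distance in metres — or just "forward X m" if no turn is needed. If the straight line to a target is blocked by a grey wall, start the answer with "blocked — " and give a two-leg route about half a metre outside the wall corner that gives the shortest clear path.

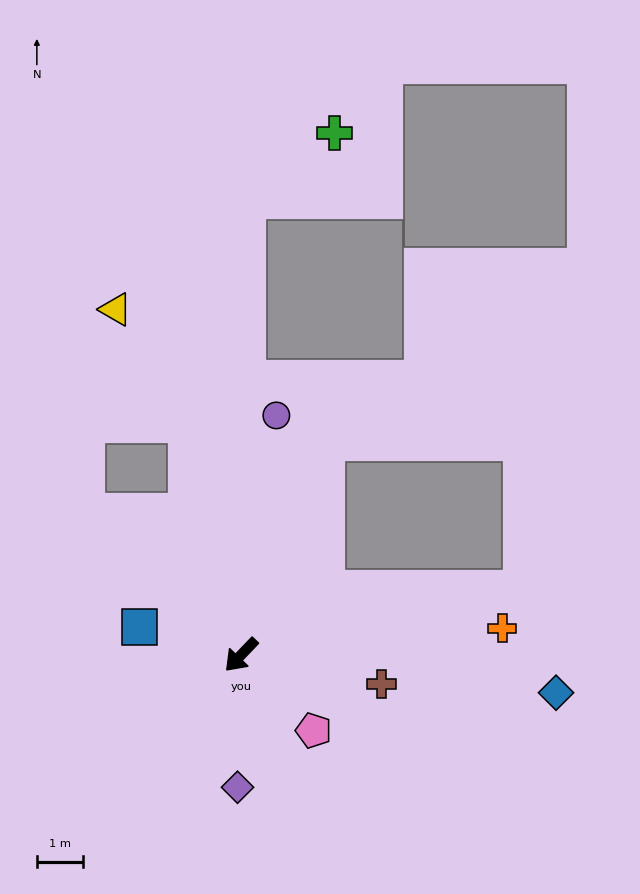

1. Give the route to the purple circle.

turn right 145°, forward 5.2 m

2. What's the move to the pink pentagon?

turn left 88°, forward 2.3 m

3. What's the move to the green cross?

blocked — turn right 137°, forward 9.9 m, then turn right 52°, forward 2.4 m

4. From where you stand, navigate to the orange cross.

turn left 140°, forward 5.7 m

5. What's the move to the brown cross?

turn left 122°, forward 3.1 m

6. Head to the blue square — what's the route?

turn right 62°, forward 2.3 m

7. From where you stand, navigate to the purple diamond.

turn left 42°, forward 2.9 m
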